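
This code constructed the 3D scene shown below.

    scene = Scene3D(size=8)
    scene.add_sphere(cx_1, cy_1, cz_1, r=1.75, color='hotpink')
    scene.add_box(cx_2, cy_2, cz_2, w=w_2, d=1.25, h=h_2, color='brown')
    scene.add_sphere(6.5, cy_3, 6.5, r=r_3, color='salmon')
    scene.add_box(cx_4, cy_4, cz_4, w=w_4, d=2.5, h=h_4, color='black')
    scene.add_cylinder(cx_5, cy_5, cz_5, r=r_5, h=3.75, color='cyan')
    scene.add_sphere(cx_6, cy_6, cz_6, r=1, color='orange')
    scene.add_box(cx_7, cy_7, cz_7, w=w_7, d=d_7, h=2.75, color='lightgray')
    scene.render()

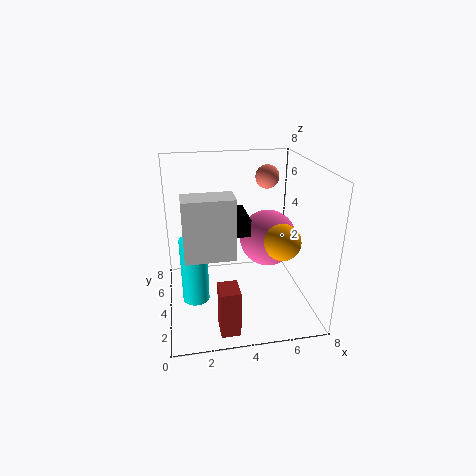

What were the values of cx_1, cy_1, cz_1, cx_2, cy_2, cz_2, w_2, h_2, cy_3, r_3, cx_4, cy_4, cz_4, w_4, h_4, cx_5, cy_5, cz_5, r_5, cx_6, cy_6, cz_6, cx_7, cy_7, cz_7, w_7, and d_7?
cx_1 = 6.25
cy_1 = 5.75
cz_1 = 3
cx_2 = 2.5
cy_2 = 0.5
cz_2 = 0.25
w_2 = 1
h_2 = 2.5
cy_3 = 7.25
r_3 = 0.75
cx_4 = 3.25
cy_4 = 4
cz_4 = 4
w_4 = 1.5
h_4 = 1
cx_5 = 1.5
cy_5 = 3.75
cz_5 = 0.5
r_5 = 0.75
cx_6 = 6.25
cy_6 = 3
cz_6 = 4
cx_7 = 1
cy_7 = 0.25
cz_7 = 4.75
w_7 = 2.25
d_7 = 1.25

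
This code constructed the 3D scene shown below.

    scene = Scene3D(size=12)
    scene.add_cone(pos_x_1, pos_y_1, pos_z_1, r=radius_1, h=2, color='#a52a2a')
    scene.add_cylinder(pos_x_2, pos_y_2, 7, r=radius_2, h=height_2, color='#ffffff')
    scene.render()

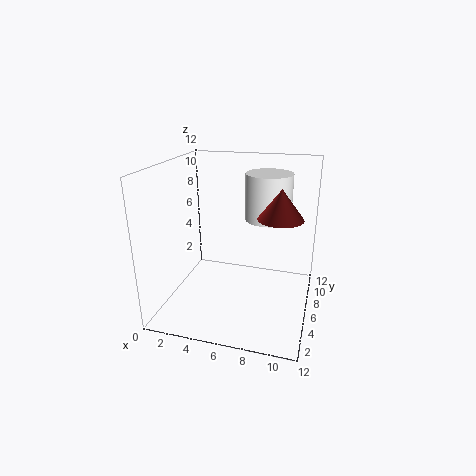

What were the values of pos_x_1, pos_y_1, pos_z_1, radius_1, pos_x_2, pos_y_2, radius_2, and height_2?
pos_x_1 = 10; pos_y_1 = 2; pos_z_1 = 9.5; radius_1 = 1.5; pos_x_2 = 8; pos_y_2 = 8.5; radius_2 = 2; height_2 = 4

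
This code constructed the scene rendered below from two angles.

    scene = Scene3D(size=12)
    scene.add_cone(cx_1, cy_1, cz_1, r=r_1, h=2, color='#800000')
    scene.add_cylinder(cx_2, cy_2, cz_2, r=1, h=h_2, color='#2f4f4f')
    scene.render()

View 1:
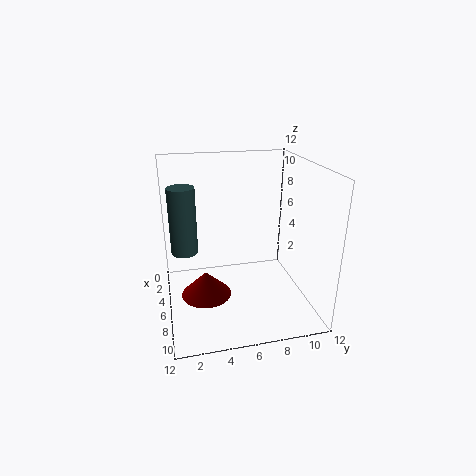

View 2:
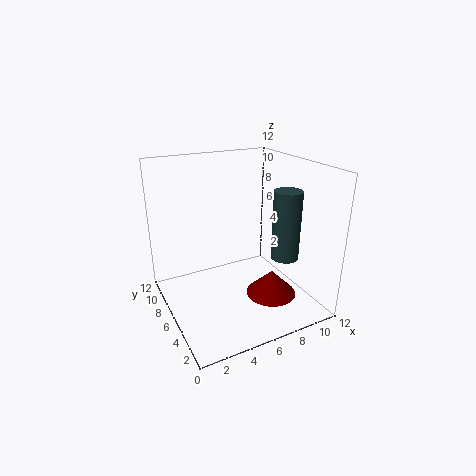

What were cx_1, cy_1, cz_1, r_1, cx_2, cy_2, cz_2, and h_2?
cx_1 = 7.5
cy_1 = 3
cz_1 = 2
r_1 = 2
cx_2 = 7.5
cy_2 = 1.5
cz_2 = 6
h_2 = 5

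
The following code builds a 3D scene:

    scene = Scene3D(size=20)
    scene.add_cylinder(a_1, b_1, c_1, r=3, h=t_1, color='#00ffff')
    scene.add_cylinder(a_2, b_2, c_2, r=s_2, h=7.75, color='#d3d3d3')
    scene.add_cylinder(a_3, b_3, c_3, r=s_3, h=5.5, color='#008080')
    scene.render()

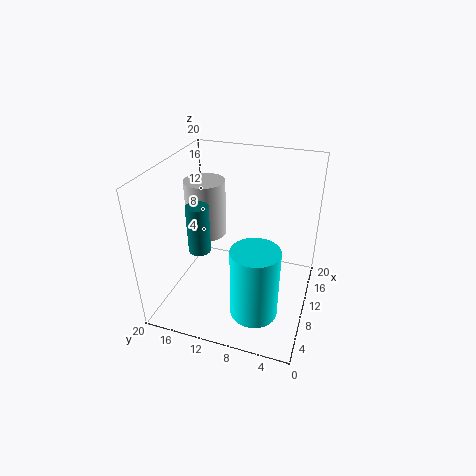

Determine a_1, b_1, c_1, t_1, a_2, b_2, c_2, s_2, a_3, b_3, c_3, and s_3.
a_1 = 3.75; b_1 = 5.75; c_1 = 3.5; t_1 = 9.25; a_2 = 10.25; b_2 = 14.75; c_2 = 10; s_2 = 2.75; a_3 = 1.75; b_3 = 11.75; c_3 = 13; s_3 = 1.25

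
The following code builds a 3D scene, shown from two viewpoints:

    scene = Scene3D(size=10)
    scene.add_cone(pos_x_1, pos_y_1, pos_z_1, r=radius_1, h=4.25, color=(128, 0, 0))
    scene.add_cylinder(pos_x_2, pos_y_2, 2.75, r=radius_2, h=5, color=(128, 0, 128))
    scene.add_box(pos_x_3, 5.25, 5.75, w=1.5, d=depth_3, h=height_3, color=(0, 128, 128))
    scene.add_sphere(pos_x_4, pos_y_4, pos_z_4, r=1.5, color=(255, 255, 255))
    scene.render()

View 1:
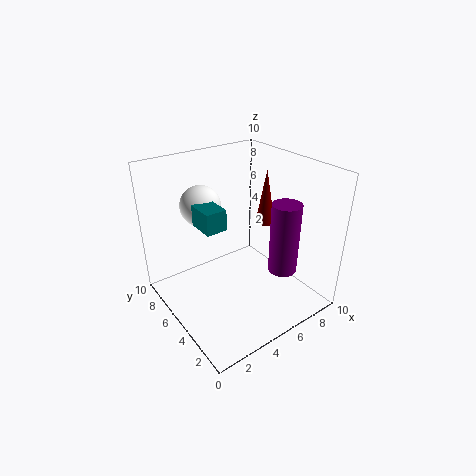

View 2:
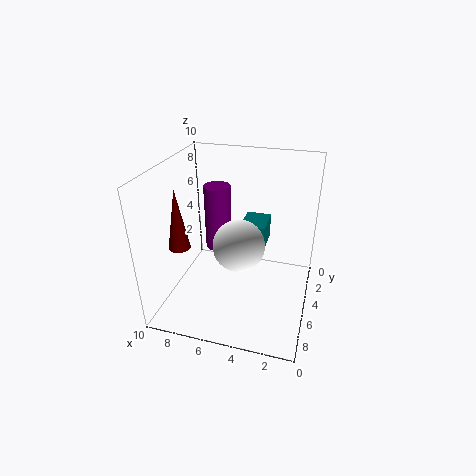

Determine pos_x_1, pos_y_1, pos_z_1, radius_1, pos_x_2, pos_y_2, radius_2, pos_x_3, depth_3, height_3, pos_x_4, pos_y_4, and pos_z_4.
pos_x_1 = 8.75
pos_y_1 = 6.5
pos_z_1 = 4.5
radius_1 = 0.75
pos_x_2 = 7.25
pos_y_2 = 2.75
radius_2 = 1
pos_x_3 = 2.75
depth_3 = 2
height_3 = 1.5
pos_x_4 = 4
pos_y_4 = 8.25
pos_z_4 = 6.5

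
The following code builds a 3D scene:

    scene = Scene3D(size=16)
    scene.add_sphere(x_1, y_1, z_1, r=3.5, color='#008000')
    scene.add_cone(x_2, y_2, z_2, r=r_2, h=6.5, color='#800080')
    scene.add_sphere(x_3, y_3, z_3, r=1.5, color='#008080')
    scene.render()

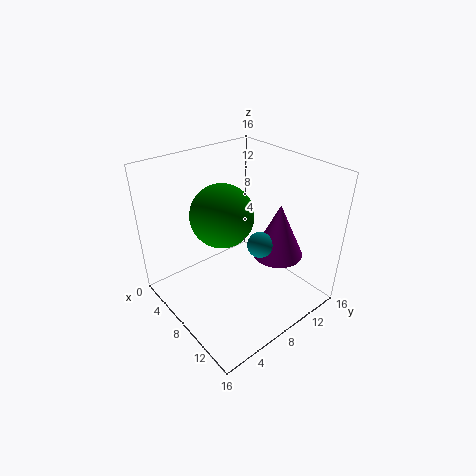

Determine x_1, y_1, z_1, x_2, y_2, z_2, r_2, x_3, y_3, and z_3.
x_1 = 6.5, y_1 = 7, z_1 = 10.5, x_2 = 9.5, y_2 = 13, z_2 = 4.5, r_2 = 3, x_3 = 9, y_3 = 10.5, z_3 = 6.5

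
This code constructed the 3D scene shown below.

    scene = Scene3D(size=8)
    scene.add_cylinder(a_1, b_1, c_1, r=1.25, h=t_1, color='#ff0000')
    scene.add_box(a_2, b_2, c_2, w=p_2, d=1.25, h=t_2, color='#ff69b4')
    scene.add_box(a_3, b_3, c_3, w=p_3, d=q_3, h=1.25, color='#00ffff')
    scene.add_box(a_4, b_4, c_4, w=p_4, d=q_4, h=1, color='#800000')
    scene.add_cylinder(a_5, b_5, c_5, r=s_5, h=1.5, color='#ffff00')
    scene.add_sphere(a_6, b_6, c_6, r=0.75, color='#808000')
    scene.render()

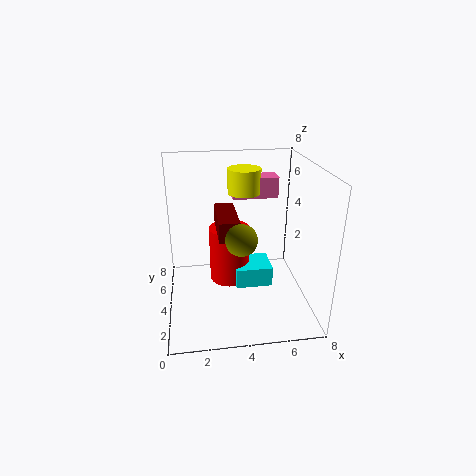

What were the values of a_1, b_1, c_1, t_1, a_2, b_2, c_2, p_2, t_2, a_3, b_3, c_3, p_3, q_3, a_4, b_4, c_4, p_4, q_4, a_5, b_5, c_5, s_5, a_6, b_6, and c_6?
a_1 = 3.75, b_1 = 6, c_1 = 0.25, t_1 = 3.5, a_2 = 4, b_2 = 6, c_2 = 5.5, p_2 = 2.75, t_2 = 1.25, a_3 = 4, b_3 = 4.5, c_3 = 0.25, p_3 = 2.25, q_3 = 2, a_4 = 2.75, b_4 = 1.5, c_4 = 5, p_4 = 1, q_4 = 2.75, a_5 = 4.75, b_5 = 6.5, c_5 = 5.75, s_5 = 1, a_6 = 3.75, b_6 = 1.25, c_6 = 5.25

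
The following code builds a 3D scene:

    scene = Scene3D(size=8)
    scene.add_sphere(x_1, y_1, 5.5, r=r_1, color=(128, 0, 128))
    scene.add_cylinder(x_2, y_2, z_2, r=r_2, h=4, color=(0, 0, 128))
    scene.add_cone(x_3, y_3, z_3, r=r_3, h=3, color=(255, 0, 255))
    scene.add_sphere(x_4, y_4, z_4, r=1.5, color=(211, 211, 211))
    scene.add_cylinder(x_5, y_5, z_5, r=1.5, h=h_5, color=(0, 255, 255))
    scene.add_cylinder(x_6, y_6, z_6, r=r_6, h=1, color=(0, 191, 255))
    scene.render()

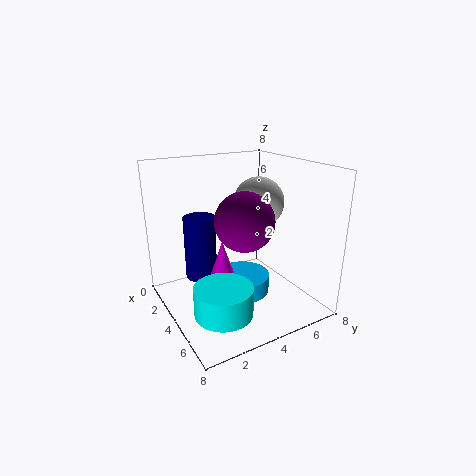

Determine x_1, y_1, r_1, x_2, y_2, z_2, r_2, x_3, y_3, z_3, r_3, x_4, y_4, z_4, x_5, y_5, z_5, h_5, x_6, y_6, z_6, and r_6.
x_1 = 5.5; y_1 = 3.5; r_1 = 1.5; x_2 = 1; y_2 = 3; z_2 = 0.5; r_2 = 1; x_3 = 4; y_3 = 3; z_3 = 1; r_3 = 1; x_4 = 3; y_4 = 6; z_4 = 5.5; x_5 = 6; y_5 = 2; z_5 = 1; h_5 = 1.5; x_6 = 4.5; y_6 = 4; z_6 = 1; r_6 = 1.5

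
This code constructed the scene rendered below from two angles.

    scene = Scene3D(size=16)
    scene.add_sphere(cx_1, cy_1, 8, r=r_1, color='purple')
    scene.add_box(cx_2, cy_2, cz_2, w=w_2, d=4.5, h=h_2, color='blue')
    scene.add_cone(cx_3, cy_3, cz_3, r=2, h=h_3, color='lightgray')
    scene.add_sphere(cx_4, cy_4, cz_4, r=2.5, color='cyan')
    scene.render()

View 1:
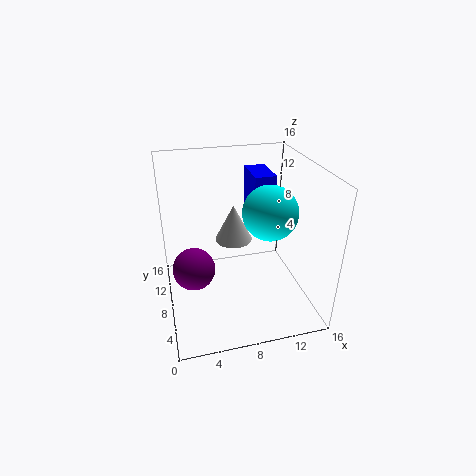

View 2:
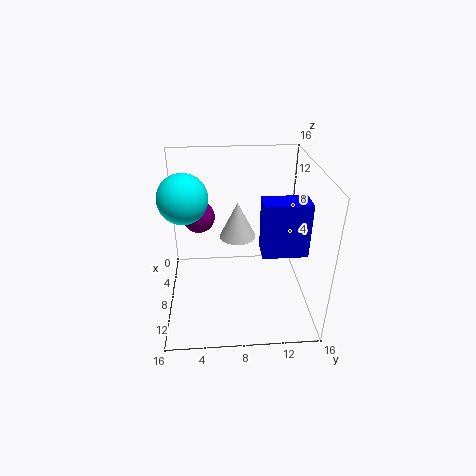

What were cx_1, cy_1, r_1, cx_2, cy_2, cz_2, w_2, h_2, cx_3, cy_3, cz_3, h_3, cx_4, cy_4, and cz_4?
cx_1 = 2.5, cy_1 = 3.5, r_1 = 2, cx_2 = 10.5, cy_2 = 10, cz_2 = 8.5, w_2 = 2.5, h_2 = 5.5, cx_3 = 7.5, cy_3 = 8, cz_3 = 8, h_3 = 4, cx_4 = 9.5, cy_4 = 2.5, cz_4 = 13.5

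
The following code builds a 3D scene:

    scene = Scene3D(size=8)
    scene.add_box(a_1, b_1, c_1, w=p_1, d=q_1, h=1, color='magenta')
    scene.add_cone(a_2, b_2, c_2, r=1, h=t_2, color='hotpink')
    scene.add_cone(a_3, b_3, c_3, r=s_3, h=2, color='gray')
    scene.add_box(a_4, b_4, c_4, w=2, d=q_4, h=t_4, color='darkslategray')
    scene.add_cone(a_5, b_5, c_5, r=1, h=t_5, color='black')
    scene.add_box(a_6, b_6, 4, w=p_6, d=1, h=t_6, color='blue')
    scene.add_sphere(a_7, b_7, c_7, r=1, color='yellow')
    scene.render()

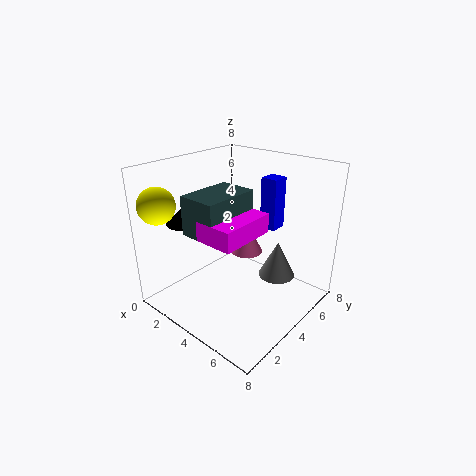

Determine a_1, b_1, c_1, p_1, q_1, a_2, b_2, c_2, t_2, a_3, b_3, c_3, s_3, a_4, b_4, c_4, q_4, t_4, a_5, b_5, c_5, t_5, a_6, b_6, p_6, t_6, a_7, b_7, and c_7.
a_1 = 4; b_1 = 1; c_1 = 5; p_1 = 2; q_1 = 3; a_2 = 3; b_2 = 6; c_2 = 2; t_2 = 2; a_3 = 6; b_3 = 5; c_3 = 2; s_3 = 1; a_4 = 3; b_4 = 1; c_4 = 5; q_4 = 3; t_4 = 2; a_5 = 2; b_5 = 2; c_5 = 5; t_5 = 1; a_6 = 4; b_6 = 6; p_6 = 1; t_6 = 3; a_7 = 1; b_7 = 1; c_7 = 6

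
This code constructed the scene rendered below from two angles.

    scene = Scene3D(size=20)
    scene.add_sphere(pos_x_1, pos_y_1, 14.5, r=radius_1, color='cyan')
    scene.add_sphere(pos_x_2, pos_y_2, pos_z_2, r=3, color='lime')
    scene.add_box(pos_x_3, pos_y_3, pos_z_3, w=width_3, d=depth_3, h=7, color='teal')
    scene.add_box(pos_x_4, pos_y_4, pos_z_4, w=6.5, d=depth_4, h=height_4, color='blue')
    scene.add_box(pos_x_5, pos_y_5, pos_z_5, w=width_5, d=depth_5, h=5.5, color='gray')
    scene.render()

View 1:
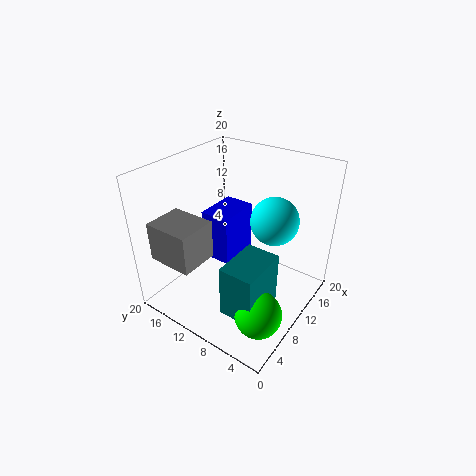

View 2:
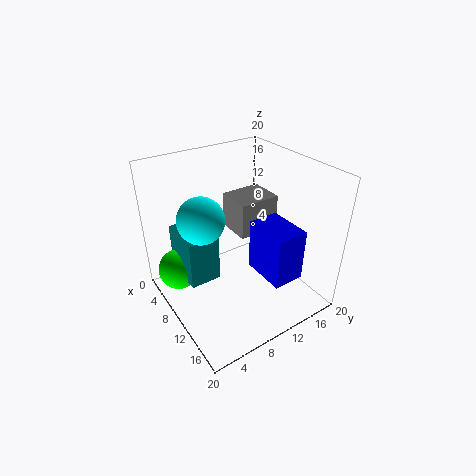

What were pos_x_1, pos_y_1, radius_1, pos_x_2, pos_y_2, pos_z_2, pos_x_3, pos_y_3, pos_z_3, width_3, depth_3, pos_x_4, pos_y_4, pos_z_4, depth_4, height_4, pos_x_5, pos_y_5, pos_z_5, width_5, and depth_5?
pos_x_1 = 10, pos_y_1 = 4.5, radius_1 = 3, pos_x_2 = 4.5, pos_y_2 = 3, pos_z_2 = 4, pos_x_3 = 2.5, pos_y_3 = 3, pos_z_3 = 3.5, width_3 = 6.5, depth_3 = 4.5, pos_x_4 = 10, pos_y_4 = 12, pos_z_4 = 4.5, depth_4 = 4.5, height_4 = 7.5, pos_x_5 = 2, pos_y_5 = 12.5, pos_z_5 = 7.5, width_5 = 5.5, depth_5 = 6.5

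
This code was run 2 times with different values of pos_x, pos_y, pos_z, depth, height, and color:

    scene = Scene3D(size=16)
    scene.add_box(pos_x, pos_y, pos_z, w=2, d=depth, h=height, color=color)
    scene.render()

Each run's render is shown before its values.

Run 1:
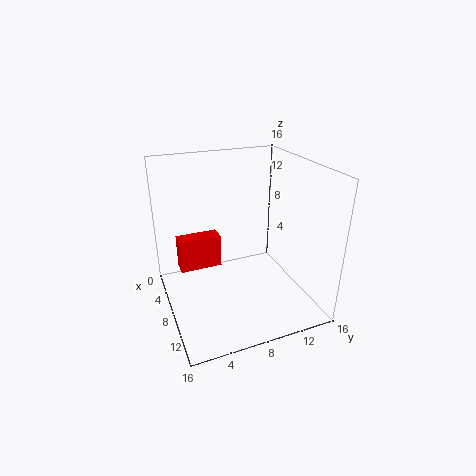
pos_x = 3
pos_y = 2
pos_z = 3
depth = 5
height = 4
color = 'red'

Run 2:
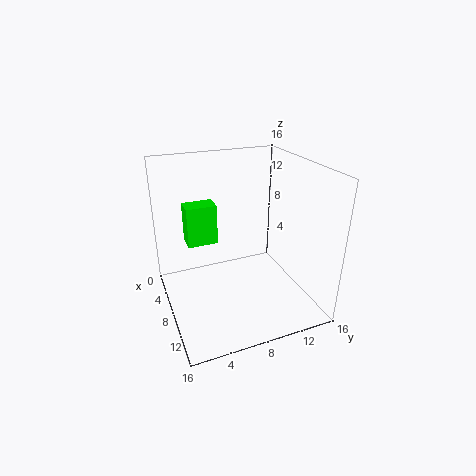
pos_x = 8
pos_y = 2
pos_z = 9
depth = 3
height = 4
color = 'lime'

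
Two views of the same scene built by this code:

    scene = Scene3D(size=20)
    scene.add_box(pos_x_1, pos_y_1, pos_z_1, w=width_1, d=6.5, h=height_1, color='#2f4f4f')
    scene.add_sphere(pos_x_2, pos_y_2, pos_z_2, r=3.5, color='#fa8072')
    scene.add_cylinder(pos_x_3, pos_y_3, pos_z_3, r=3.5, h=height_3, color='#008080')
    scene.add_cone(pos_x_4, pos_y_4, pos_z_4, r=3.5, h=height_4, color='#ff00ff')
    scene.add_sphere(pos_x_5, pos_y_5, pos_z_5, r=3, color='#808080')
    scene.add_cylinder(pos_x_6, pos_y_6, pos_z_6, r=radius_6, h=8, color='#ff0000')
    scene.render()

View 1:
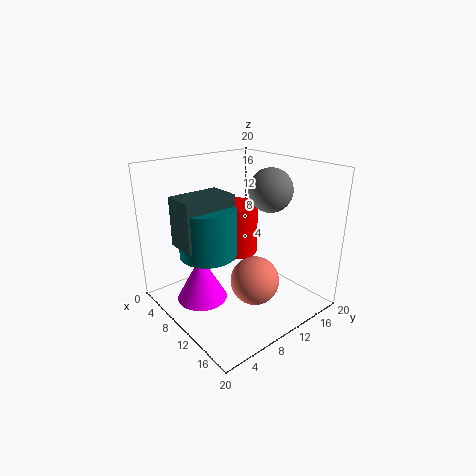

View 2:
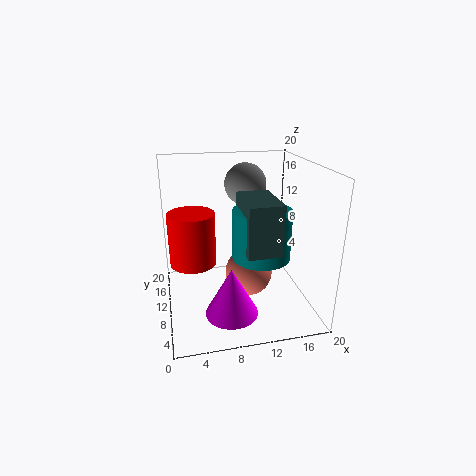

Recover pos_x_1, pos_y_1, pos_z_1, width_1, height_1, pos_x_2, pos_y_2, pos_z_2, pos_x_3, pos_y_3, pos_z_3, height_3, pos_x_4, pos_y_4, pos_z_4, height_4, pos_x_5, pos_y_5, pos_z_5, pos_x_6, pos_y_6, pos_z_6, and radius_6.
pos_x_1 = 9, pos_y_1 = 0.5, pos_z_1 = 11.5, width_1 = 4, height_1 = 6, pos_x_2 = 12, pos_y_2 = 11.5, pos_z_2 = 3.5, pos_x_3 = 11.5, pos_y_3 = 4, pos_z_3 = 10, height_3 = 6, pos_x_4 = 8, pos_y_4 = 5, pos_z_4 = 1.5, height_4 = 6.5, pos_x_5 = 12, pos_y_5 = 14, pos_z_5 = 16.5, pos_x_6 = 4, pos_y_6 = 14.5, pos_z_6 = 4.5, radius_6 = 3.5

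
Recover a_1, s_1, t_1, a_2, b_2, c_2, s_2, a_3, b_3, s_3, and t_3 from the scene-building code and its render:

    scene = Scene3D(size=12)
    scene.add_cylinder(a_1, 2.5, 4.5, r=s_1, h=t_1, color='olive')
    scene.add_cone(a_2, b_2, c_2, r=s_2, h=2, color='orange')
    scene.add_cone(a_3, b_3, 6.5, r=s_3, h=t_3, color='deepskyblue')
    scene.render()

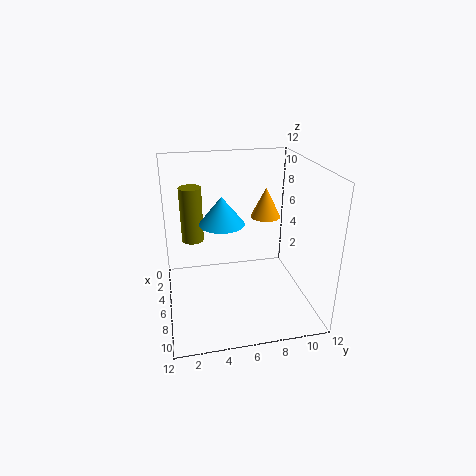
a_1 = 2.5; s_1 = 1; t_1 = 5; a_2 = 10; b_2 = 7; c_2 = 9.5; s_2 = 1; a_3 = 4; b_3 = 5; s_3 = 2; t_3 = 2.5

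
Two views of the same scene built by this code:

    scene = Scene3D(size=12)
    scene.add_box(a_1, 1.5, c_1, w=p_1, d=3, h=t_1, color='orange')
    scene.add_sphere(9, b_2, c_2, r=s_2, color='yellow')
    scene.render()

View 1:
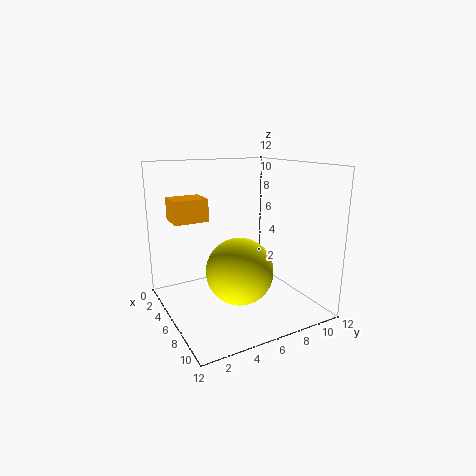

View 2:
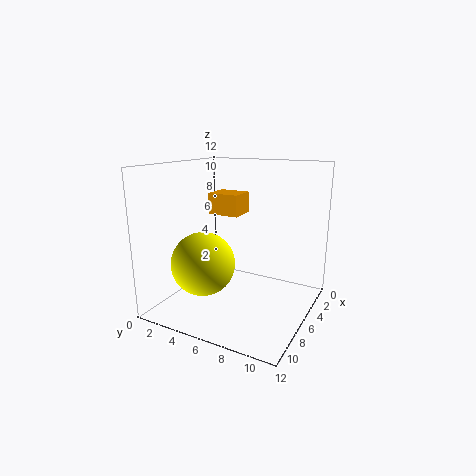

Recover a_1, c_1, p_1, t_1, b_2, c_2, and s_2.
a_1 = 1
c_1 = 7
p_1 = 2.5
t_1 = 2
b_2 = 4.5
c_2 = 4.5
s_2 = 2.5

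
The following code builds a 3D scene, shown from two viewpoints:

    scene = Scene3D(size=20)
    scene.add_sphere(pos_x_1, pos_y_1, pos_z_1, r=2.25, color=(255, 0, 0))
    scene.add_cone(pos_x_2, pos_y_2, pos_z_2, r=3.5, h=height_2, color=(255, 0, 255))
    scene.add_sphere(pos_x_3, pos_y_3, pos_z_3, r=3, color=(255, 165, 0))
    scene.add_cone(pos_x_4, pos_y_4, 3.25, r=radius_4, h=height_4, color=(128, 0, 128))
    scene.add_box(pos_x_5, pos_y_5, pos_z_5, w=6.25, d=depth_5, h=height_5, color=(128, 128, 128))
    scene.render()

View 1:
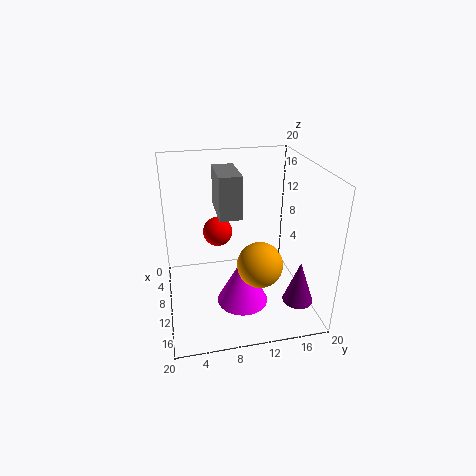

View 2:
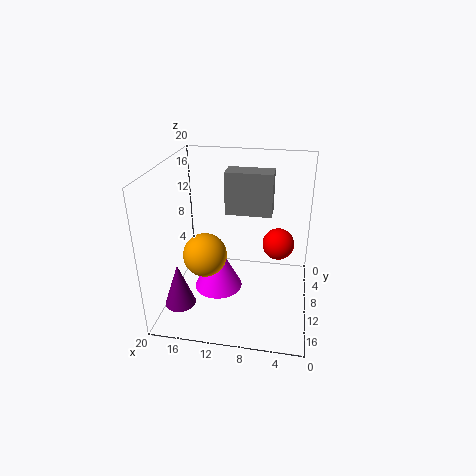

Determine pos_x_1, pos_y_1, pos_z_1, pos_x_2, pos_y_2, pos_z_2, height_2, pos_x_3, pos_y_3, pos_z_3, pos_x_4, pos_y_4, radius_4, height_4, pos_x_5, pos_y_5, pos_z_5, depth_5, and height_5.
pos_x_1 = 4.5; pos_y_1 = 8; pos_z_1 = 8.5; pos_x_2 = 13; pos_y_2 = 10; pos_z_2 = 1.75; height_2 = 6.75; pos_x_3 = 14.25; pos_y_3 = 12; pos_z_3 = 8; pos_x_4 = 16.5; pos_y_4 = 16.75; radius_4 = 2; height_4 = 5.75; pos_x_5 = 5.5; pos_y_5 = 7.25; pos_z_5 = 13.5; depth_5 = 3; height_5 = 5.75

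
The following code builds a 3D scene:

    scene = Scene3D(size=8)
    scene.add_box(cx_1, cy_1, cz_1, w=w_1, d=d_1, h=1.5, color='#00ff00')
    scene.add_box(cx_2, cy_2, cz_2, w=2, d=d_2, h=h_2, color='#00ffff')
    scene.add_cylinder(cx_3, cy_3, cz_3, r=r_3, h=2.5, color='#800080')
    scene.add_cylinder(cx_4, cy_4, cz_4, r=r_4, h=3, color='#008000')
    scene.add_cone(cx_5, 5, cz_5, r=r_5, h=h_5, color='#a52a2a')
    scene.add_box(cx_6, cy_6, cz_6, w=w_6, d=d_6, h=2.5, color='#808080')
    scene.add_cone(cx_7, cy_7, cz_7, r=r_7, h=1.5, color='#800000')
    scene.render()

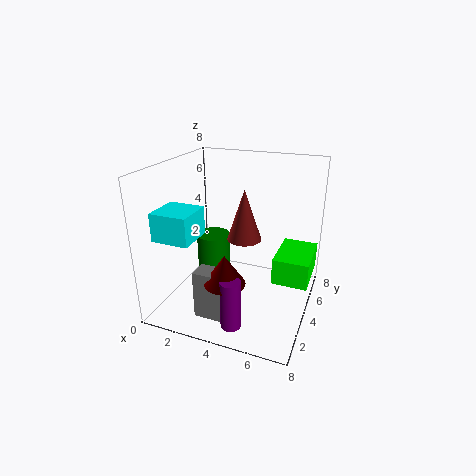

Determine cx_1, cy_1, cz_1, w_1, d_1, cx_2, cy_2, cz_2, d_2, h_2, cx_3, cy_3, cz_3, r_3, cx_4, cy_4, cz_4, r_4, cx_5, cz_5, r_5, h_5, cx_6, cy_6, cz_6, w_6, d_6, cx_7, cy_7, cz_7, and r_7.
cx_1 = 6, cy_1 = 4, cz_1 = 1.5, w_1 = 2, d_1 = 3, cx_2 = 0.5, cy_2 = 1, cz_2 = 4.5, d_2 = 2, h_2 = 1.5, cx_3 = 5, cy_3 = 0.5, cz_3 = 1, r_3 = 0.5, cx_4 = 2, cy_4 = 5, cz_4 = 0.5, r_4 = 1, cx_5 = 4, cz_5 = 3.5, r_5 = 1, h_5 = 3, cx_6 = 3, cy_6 = 0.5, cz_6 = 1, w_6 = 1.5, d_6 = 1, cx_7 = 4.5, cy_7 = 1, cz_7 = 3, r_7 = 1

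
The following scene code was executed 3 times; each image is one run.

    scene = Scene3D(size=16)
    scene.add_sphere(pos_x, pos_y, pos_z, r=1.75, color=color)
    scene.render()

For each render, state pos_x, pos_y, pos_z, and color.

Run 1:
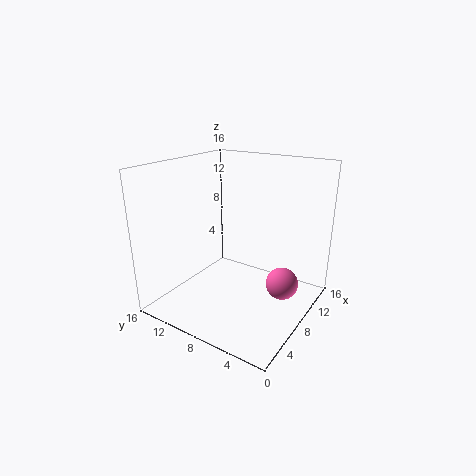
pos_x = 8.75, pos_y = 2.75, pos_z = 3.5, color = 'hotpink'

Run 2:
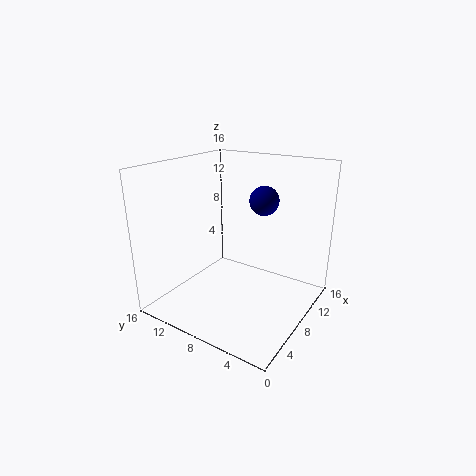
pos_x = 12.5, pos_y = 7.25, pos_z = 11.25, color = 'navy'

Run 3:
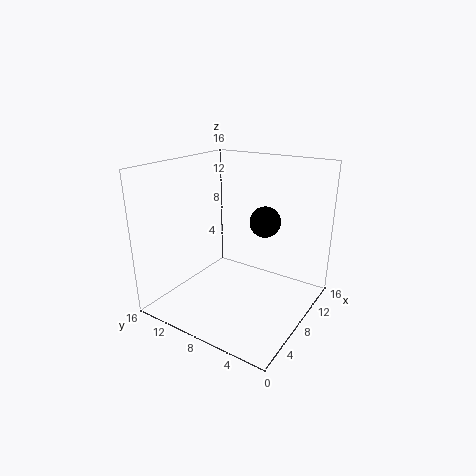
pos_x = 10.5, pos_y = 6, pos_z = 9.5, color = 'black'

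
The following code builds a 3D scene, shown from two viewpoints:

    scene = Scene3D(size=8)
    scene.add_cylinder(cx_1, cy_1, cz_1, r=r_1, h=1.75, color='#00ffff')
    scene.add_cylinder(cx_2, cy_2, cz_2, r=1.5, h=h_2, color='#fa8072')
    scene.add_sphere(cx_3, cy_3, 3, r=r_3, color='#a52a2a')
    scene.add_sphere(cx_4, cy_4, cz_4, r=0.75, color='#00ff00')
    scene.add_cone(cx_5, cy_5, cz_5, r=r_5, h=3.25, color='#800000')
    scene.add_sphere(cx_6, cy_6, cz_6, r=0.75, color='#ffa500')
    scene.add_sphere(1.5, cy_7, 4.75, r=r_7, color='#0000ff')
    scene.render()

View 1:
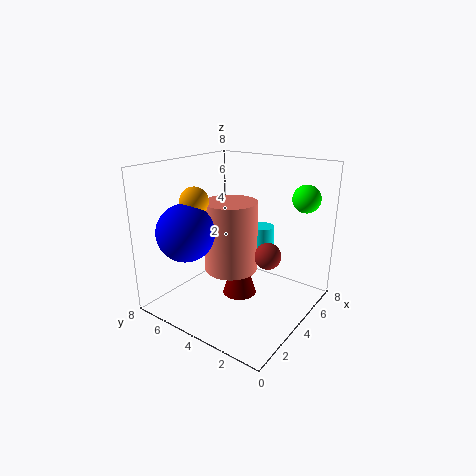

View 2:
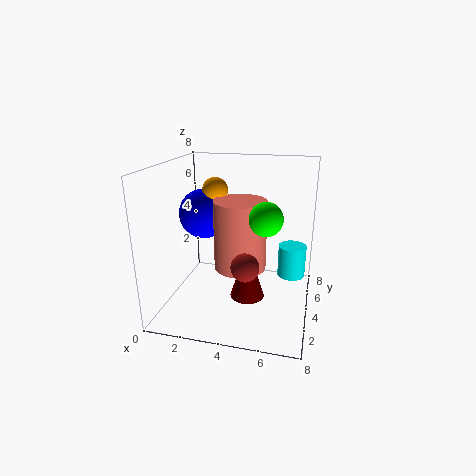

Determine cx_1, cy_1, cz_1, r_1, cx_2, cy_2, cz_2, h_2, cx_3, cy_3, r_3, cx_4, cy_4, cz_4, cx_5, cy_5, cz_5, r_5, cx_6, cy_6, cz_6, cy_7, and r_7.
cx_1 = 7, cy_1 = 4.25, cz_1 = 2, r_1 = 0.75, cx_2 = 4, cy_2 = 4.5, cz_2 = 2, h_2 = 4, cx_3 = 4.75, cy_3 = 2.5, r_3 = 0.75, cx_4 = 6, cy_4 = 1, cz_4 = 6.25, cx_5 = 4.5, cy_5 = 4.25, cz_5 = 0.25, r_5 = 1, cx_6 = 2.25, cy_6 = 5.5, cz_6 = 6.25, cy_7 = 5.5, r_7 = 1.5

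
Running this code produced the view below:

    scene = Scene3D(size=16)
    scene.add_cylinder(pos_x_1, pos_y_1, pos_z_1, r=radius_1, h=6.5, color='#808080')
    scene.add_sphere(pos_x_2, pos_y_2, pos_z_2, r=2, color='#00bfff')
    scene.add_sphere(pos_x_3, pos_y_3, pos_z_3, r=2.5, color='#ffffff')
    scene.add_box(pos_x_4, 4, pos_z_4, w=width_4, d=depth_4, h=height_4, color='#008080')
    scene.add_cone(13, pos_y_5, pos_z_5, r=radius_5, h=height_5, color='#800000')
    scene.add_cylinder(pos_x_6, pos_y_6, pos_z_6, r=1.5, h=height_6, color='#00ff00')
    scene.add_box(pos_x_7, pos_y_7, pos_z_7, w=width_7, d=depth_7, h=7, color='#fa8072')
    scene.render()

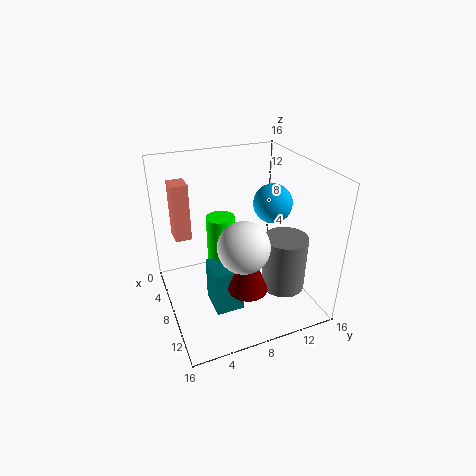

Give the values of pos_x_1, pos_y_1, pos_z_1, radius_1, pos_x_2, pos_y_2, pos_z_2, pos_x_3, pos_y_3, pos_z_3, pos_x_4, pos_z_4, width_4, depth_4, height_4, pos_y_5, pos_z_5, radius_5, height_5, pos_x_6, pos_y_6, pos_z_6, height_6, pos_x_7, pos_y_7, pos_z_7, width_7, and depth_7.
pos_x_1 = 10; pos_y_1 = 13; pos_z_1 = 1.5; radius_1 = 2.5; pos_x_2 = 10; pos_y_2 = 11; pos_z_2 = 12.5; pos_x_3 = 13; pos_y_3 = 6.5; pos_z_3 = 10; pos_x_4 = 8.5; pos_z_4 = 1.5; width_4 = 3.5; depth_4 = 3; height_4 = 5; pos_y_5 = 7; pos_z_5 = 5; radius_5 = 2; height_5 = 5; pos_x_6 = 8; pos_y_6 = 6; pos_z_6 = 3.5; height_6 = 7.5; pos_x_7 = 0.5; pos_y_7 = 2; pos_z_7 = 6; width_7 = 2.5; depth_7 = 2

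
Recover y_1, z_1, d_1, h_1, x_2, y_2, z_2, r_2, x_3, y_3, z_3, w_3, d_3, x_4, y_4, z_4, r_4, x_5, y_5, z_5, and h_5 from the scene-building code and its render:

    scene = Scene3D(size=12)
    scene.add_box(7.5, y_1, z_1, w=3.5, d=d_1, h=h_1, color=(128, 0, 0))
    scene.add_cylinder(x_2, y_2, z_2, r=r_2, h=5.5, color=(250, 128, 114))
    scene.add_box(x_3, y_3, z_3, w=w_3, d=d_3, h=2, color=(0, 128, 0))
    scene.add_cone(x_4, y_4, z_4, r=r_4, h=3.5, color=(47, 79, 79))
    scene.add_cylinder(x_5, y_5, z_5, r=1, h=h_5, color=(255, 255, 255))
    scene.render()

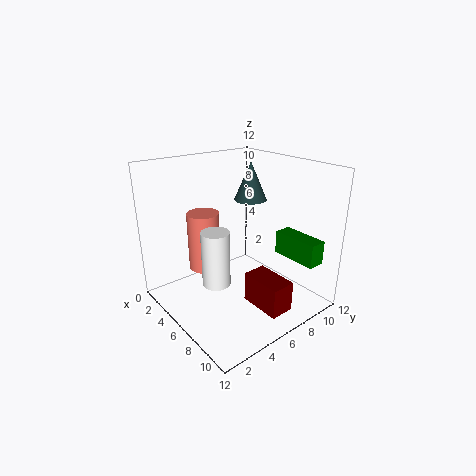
y_1 = 5.5, z_1 = 1, d_1 = 2, h_1 = 2.5, x_2 = 1.5, y_2 = 5.5, z_2 = 1.5, r_2 = 1.5, x_3 = 7, y_3 = 9.5, z_3 = 4, w_3 = 4, d_3 = 1.5, x_4 = 3.5, y_4 = 9.5, z_4 = 8, r_4 = 1.5, x_5 = 8.5, y_5 = 2, z_5 = 4.5, h_5 = 4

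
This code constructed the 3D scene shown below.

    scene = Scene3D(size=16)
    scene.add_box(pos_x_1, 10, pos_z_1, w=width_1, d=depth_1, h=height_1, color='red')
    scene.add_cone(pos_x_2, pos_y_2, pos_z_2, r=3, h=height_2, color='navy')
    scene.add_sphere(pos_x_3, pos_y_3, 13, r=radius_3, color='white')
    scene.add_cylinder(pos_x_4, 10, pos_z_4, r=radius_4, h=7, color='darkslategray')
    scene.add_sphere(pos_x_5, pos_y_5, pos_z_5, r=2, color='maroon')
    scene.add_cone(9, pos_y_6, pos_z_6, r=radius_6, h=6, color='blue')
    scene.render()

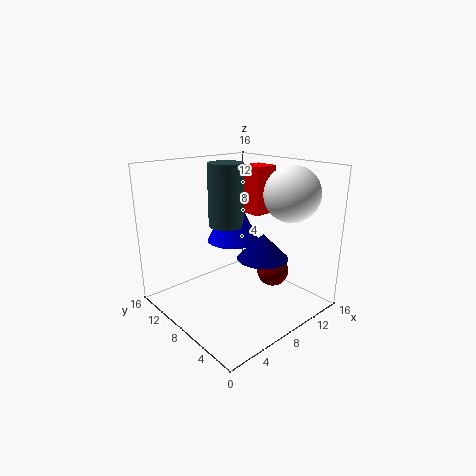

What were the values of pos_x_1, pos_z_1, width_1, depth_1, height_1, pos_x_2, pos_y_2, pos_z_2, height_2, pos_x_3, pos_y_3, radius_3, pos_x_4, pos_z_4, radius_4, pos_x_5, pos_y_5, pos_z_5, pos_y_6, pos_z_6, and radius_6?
pos_x_1 = 13, pos_z_1 = 9, width_1 = 3, depth_1 = 3, height_1 = 6, pos_x_2 = 11, pos_y_2 = 7, pos_z_2 = 5, height_2 = 3, pos_x_3 = 12, pos_y_3 = 4, radius_3 = 3, pos_x_4 = 8, pos_z_4 = 9, radius_4 = 2, pos_x_5 = 14, pos_y_5 = 8, pos_z_5 = 2, pos_y_6 = 10, pos_z_6 = 7, radius_6 = 3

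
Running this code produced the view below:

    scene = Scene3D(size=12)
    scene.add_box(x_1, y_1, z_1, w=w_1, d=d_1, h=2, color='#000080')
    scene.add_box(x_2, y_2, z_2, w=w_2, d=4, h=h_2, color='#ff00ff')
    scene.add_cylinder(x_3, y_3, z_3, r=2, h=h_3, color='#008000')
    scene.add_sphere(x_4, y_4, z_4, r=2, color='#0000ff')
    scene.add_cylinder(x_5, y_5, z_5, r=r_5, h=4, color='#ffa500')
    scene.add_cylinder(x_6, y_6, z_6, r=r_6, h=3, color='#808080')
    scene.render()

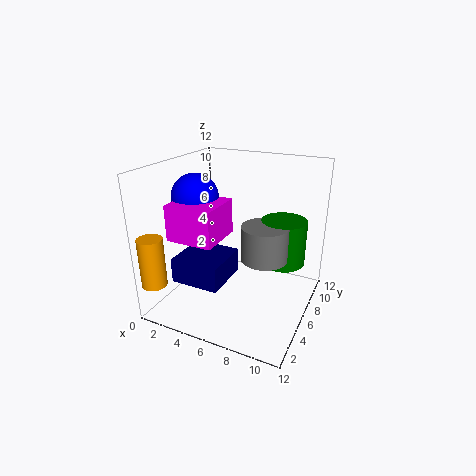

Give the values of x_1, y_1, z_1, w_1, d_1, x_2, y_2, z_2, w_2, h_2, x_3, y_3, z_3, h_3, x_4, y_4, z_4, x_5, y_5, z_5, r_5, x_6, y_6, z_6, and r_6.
x_1 = 2; y_1 = 2; z_1 = 3; w_1 = 4; d_1 = 4; x_2 = 1; y_2 = 3; z_2 = 6; w_2 = 4; h_2 = 3; x_3 = 9; y_3 = 9; z_3 = 3; h_3 = 4; x_4 = 2; y_4 = 6; z_4 = 9; x_5 = 1; y_5 = 1; z_5 = 3; r_5 = 1; x_6 = 8; y_6 = 7; z_6 = 4; r_6 = 2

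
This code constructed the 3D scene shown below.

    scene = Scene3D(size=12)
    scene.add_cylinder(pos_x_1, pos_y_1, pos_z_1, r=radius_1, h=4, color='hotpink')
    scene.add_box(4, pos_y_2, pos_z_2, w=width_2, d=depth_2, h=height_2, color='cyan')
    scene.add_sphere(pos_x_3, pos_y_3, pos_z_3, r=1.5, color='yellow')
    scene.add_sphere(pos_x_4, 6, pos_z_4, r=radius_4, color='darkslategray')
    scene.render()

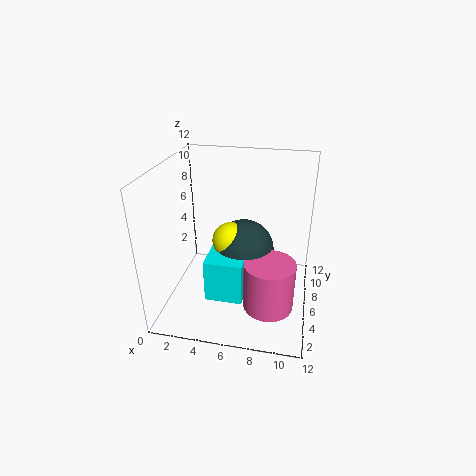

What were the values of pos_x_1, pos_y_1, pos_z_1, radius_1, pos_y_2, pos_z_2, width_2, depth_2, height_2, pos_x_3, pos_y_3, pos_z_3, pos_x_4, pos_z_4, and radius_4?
pos_x_1 = 9, pos_y_1 = 3.5, pos_z_1 = 1.5, radius_1 = 2, pos_y_2 = 2.5, pos_z_2 = 2, width_2 = 3, depth_2 = 4, height_2 = 3.5, pos_x_3 = 5.5, pos_y_3 = 5.5, pos_z_3 = 6, pos_x_4 = 6.5, pos_z_4 = 5, radius_4 = 2.5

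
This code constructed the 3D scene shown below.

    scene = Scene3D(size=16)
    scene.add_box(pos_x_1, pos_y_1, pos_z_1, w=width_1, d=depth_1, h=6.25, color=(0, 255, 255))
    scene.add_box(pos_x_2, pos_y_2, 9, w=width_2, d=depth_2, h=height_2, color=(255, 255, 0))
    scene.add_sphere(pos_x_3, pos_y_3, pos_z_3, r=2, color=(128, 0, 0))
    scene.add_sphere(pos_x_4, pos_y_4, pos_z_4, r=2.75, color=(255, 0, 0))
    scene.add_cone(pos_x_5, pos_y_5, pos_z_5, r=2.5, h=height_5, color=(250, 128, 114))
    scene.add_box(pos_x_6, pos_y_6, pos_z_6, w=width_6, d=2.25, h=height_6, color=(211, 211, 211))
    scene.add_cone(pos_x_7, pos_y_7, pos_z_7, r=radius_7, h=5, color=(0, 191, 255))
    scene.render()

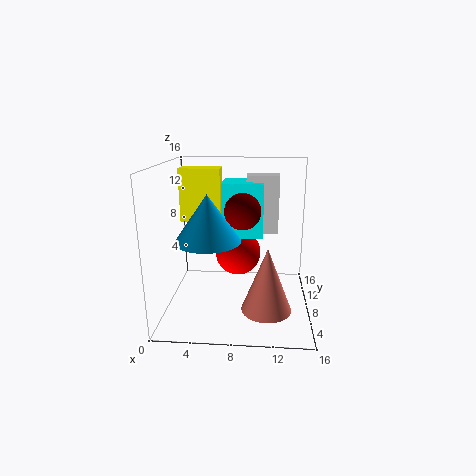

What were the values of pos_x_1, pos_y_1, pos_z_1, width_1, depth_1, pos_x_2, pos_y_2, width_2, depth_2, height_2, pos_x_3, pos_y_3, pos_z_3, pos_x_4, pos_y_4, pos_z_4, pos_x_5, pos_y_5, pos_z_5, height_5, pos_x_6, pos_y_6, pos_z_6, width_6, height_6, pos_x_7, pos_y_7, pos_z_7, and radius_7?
pos_x_1 = 6; pos_y_1 = 9.25; pos_z_1 = 7.5; width_1 = 4.75; depth_1 = 4.75; pos_x_2 = 1; pos_y_2 = 10.25; width_2 = 4.75; depth_2 = 2.5; height_2 = 6.25; pos_x_3 = 8.5; pos_y_3 = 8; pos_z_3 = 11; pos_x_4 = 7.75; pos_y_4 = 11.25; pos_z_4 = 5; pos_x_5 = 11.25; pos_y_5 = 3; pos_z_5 = 2.25; height_5 = 6.5; pos_x_6 = 8.75; pos_y_6 = 10.5; pos_z_6 = 7.75; width_6 = 3.75; height_6 = 6.75; pos_x_7 = 5; pos_y_7 = 6; pos_z_7 = 8.25; radius_7 = 3.5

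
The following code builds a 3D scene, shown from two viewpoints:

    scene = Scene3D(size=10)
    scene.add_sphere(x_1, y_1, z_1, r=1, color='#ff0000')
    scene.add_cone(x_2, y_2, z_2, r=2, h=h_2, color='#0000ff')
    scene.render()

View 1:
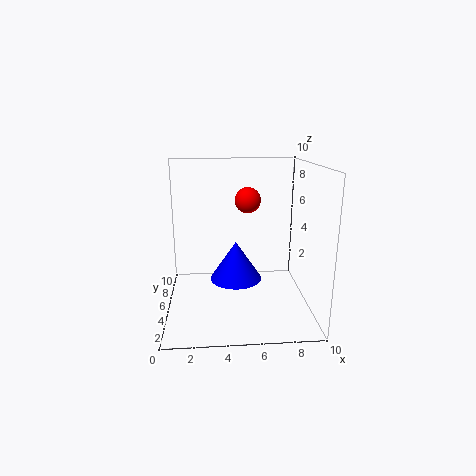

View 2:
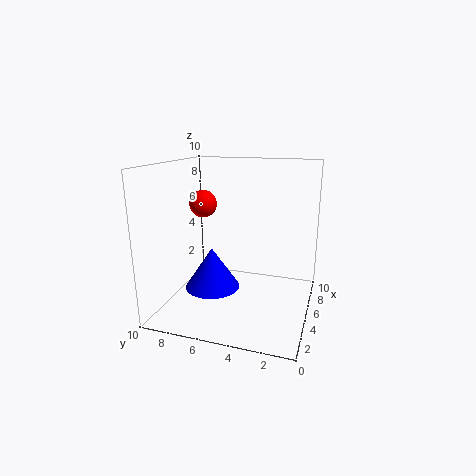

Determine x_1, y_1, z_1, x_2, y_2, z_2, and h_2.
x_1 = 6; y_1 = 8; z_1 = 7; x_2 = 5; y_2 = 7; z_2 = 1; h_2 = 3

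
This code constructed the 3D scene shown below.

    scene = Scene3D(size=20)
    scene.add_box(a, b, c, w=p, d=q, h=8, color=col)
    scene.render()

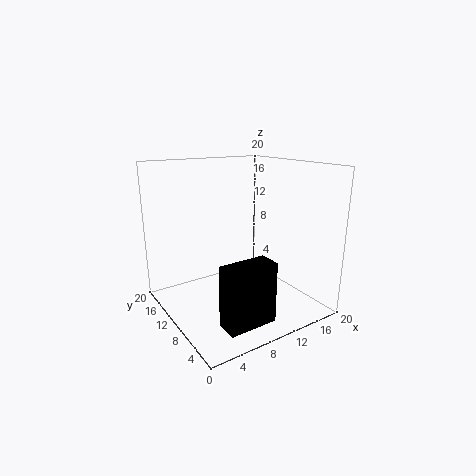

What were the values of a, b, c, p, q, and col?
a = 4
b = 2
c = 1
p = 6.5
q = 3
col = 'black'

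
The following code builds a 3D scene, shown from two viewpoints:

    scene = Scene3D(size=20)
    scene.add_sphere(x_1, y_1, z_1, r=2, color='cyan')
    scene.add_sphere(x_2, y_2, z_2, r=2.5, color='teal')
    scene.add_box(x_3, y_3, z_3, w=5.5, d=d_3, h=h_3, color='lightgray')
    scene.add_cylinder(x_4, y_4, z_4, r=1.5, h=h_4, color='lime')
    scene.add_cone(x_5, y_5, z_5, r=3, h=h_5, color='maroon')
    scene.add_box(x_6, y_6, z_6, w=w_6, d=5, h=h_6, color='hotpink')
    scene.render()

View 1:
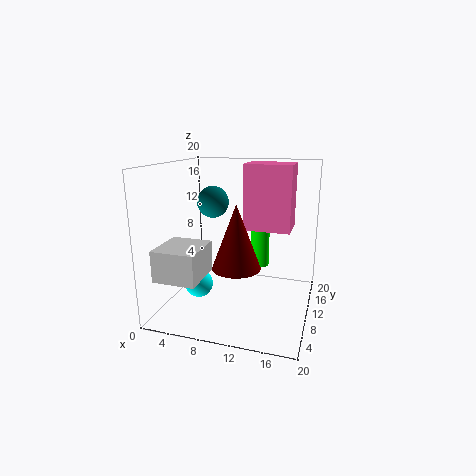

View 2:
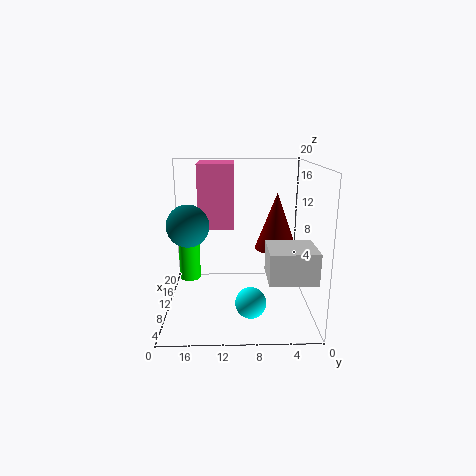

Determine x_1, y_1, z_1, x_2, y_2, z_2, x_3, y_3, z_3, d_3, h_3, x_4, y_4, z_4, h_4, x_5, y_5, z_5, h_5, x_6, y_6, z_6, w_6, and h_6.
x_1 = 4.5
y_1 = 8.5
z_1 = 3
x_2 = 4
y_2 = 16
z_2 = 13.5
x_3 = 2
y_3 = 0.5
z_3 = 6.5
d_3 = 6
h_3 = 4
x_4 = 11.5
y_4 = 17
z_4 = 3.5
h_4 = 8
x_5 = 11.5
y_5 = 4.5
z_5 = 8
h_5 = 8
x_6 = 10.5
y_6 = 10.5
z_6 = 11
w_6 = 6.5
h_6 = 9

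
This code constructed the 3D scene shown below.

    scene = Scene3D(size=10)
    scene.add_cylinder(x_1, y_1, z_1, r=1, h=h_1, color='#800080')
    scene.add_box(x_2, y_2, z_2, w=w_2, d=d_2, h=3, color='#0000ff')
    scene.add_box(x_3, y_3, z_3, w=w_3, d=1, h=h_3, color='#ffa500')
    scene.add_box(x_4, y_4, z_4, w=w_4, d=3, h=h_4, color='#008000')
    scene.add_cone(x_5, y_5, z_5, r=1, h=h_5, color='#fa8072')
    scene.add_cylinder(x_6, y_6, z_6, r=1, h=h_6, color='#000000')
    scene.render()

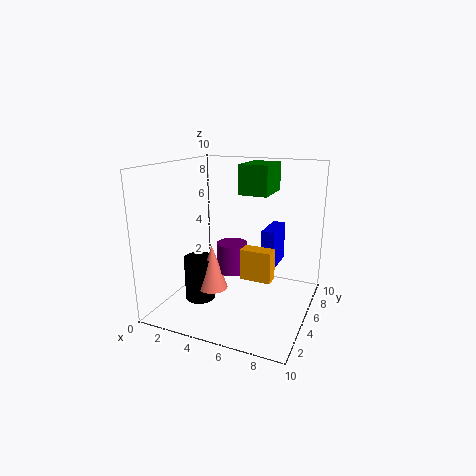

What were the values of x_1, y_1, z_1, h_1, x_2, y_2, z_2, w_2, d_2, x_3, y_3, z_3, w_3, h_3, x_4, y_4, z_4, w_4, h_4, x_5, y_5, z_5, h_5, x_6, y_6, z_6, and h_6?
x_1 = 5
y_1 = 4
z_1 = 3
h_1 = 2
x_2 = 6
y_2 = 7
z_2 = 2
w_2 = 1
d_2 = 3
x_3 = 6
y_3 = 3
z_3 = 3
w_3 = 2
h_3 = 2
x_4 = 5
y_4 = 5
z_4 = 8
w_4 = 2
h_4 = 2
x_5 = 4
y_5 = 3
z_5 = 2
h_5 = 3
x_6 = 3
y_6 = 3
z_6 = 1
h_6 = 3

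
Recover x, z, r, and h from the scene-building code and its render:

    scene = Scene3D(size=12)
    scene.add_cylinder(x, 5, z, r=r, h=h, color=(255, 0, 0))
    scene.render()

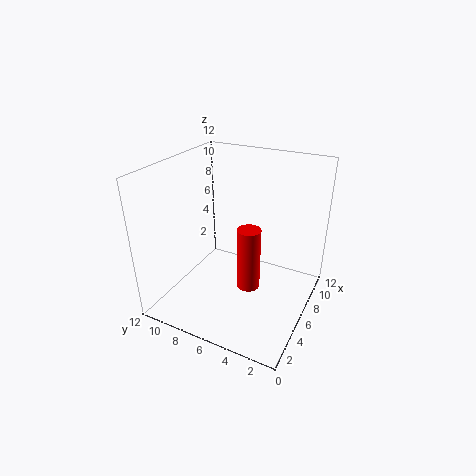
x = 6
z = 1.5
r = 1
h = 5.5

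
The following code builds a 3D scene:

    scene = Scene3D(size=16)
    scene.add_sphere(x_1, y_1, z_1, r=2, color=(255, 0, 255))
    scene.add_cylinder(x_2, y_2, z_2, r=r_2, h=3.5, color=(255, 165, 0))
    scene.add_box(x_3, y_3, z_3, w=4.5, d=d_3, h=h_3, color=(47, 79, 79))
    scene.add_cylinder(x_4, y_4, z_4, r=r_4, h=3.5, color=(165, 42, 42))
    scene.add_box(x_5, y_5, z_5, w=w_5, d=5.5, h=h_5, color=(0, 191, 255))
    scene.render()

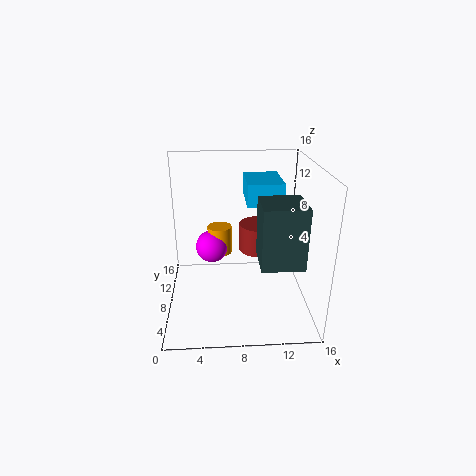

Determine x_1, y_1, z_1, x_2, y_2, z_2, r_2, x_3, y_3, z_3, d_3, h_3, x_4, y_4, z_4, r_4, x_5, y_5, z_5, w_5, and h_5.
x_1 = 5; y_1 = 12; z_1 = 5; x_2 = 6; y_2 = 12.5; z_2 = 4; r_2 = 1.5; x_3 = 10; y_3 = 3; z_3 = 6.5; d_3 = 4.5; h_3 = 6.5; x_4 = 11; y_4 = 13; z_4 = 4; r_4 = 2.5; x_5 = 9; y_5 = 8; z_5 = 11.5; w_5 = 4; h_5 = 2.5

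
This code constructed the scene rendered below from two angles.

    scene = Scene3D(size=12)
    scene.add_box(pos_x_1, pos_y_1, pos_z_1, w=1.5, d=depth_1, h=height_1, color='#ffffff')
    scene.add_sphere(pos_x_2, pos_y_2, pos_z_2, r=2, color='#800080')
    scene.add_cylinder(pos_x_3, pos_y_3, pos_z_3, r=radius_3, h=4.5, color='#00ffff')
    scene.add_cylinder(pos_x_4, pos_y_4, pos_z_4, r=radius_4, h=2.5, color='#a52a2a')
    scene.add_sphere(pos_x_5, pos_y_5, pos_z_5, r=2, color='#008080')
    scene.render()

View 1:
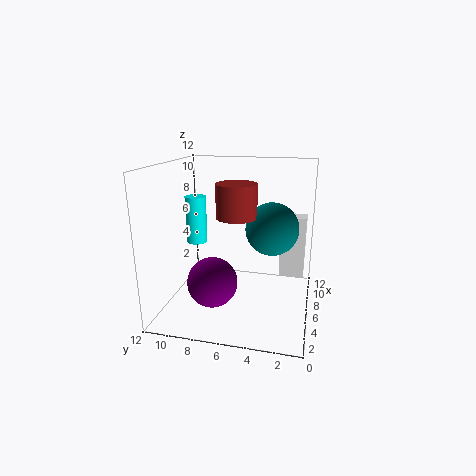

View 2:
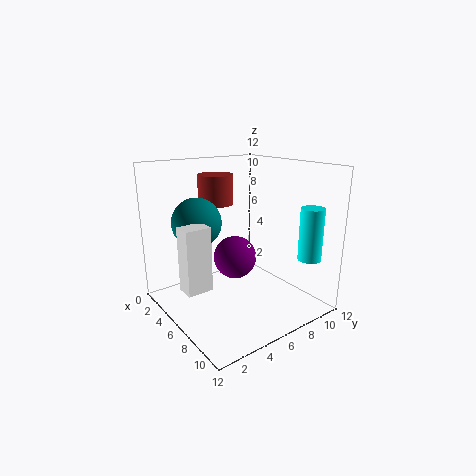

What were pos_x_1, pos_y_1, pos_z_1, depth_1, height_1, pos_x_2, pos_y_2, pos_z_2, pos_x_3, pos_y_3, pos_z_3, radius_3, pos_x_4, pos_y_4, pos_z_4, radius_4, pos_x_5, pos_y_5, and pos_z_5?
pos_x_1 = 6; pos_y_1 = 0.5; pos_z_1 = 3; depth_1 = 2; height_1 = 5; pos_x_2 = 3.5; pos_y_2 = 7.5; pos_z_2 = 3; pos_x_3 = 9.5; pos_y_3 = 11; pos_z_3 = 4; radius_3 = 1; pos_x_4 = 3.5; pos_y_4 = 5.5; pos_z_4 = 8.5; radius_4 = 1.5; pos_x_5 = 4.5; pos_y_5 = 3; pos_z_5 = 7.5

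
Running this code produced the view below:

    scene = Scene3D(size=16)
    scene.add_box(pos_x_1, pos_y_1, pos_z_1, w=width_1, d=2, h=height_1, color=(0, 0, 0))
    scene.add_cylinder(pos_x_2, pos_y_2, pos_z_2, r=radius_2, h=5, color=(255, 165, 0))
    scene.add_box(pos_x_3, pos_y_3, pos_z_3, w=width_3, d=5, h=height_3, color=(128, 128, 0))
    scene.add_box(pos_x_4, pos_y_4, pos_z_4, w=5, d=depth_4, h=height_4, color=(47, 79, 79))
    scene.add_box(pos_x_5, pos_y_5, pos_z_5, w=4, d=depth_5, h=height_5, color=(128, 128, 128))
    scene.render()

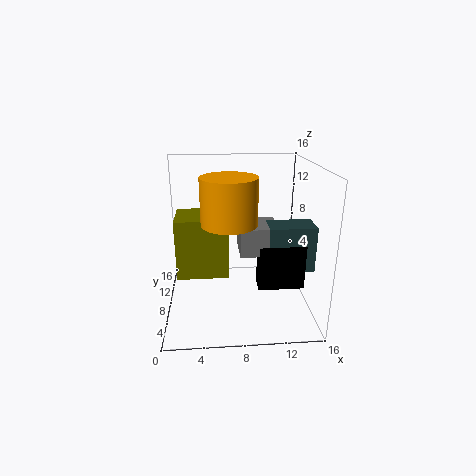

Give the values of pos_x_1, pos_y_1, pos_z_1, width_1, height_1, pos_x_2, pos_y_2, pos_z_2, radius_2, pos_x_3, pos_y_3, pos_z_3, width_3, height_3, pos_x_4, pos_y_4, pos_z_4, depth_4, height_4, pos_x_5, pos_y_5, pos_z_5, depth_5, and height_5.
pos_x_1 = 10; pos_y_1 = 5; pos_z_1 = 3; width_1 = 5; height_1 = 5; pos_x_2 = 7; pos_y_2 = 7; pos_z_2 = 10; radius_2 = 3; pos_x_3 = 1; pos_y_3 = 8; pos_z_3 = 3; width_3 = 6; height_3 = 7; pos_x_4 = 11; pos_y_4 = 5; pos_z_4 = 5; depth_4 = 3; height_4 = 5; pos_x_5 = 8; pos_y_5 = 5; pos_z_5 = 7; depth_5 = 4; height_5 = 3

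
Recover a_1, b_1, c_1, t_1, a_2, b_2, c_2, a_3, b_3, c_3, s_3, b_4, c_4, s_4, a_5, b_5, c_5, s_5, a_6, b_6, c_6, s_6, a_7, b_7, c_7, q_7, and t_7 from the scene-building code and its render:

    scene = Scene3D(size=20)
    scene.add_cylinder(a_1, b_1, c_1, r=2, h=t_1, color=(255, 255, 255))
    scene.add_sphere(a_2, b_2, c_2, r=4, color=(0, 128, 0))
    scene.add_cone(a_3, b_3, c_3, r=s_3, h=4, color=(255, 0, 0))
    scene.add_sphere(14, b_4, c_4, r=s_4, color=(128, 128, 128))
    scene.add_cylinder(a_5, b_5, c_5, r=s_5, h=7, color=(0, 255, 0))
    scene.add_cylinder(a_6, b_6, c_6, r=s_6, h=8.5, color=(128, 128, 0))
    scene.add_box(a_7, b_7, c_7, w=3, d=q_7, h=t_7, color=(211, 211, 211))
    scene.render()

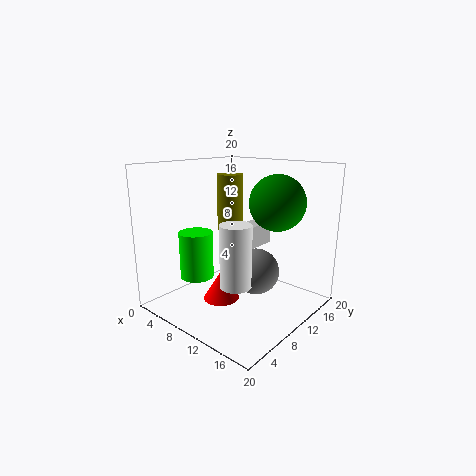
a_1 = 13.5; b_1 = 5.5; c_1 = 5.5; t_1 = 8; a_2 = 13; b_2 = 15; c_2 = 14.5; a_3 = 9; b_3 = 7.5; c_3 = 1.5; s_3 = 2.5; b_4 = 9; c_4 = 6.5; s_4 = 3; a_5 = 3.5; b_5 = 8; c_5 = 3; s_5 = 2.5; a_6 = 5; b_6 = 14; c_6 = 9.5; s_6 = 2; a_7 = 5.5; b_7 = 14.5; c_7 = 6.5; q_7 = 5.5; t_7 = 3.5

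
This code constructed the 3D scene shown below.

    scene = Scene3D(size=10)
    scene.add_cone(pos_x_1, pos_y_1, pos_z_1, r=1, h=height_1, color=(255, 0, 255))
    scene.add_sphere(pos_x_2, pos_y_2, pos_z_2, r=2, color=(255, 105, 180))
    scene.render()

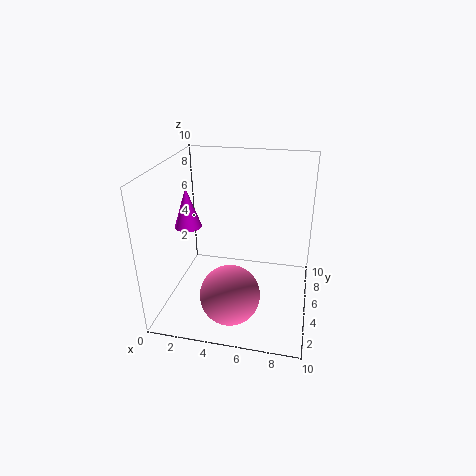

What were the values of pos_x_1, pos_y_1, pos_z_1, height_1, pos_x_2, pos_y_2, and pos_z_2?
pos_x_1 = 1; pos_y_1 = 6; pos_z_1 = 5; height_1 = 3; pos_x_2 = 5; pos_y_2 = 2.5; pos_z_2 = 2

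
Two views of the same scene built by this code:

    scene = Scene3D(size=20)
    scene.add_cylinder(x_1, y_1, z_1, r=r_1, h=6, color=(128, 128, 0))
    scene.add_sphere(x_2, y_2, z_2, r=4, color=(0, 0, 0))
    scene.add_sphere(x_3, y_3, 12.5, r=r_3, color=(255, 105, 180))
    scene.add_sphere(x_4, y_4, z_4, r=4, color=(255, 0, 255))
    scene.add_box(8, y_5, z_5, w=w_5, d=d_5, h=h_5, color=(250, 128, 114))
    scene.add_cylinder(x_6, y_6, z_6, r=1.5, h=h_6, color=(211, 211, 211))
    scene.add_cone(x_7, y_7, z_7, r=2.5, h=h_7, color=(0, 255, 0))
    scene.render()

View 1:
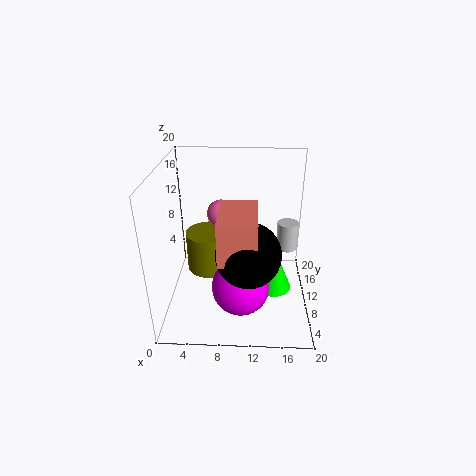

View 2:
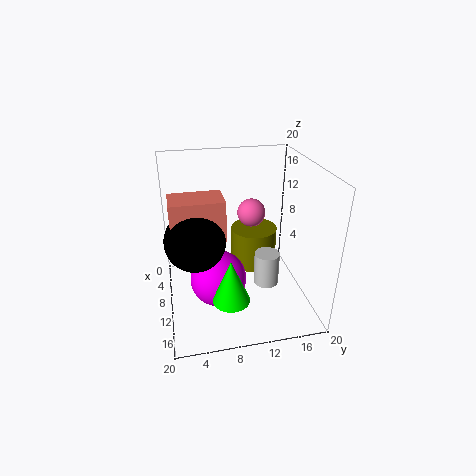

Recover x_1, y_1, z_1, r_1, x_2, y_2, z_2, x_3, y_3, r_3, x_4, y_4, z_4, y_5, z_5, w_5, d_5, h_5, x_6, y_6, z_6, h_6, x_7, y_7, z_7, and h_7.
x_1 = 5.5; y_1 = 13.5; z_1 = 3; r_1 = 3.5; x_2 = 11.5; y_2 = 4; z_2 = 11; x_3 = 7.5; y_3 = 12.5; r_3 = 2; x_4 = 10.5; y_4 = 7; z_4 = 4; y_5 = 1; z_5 = 11; w_5 = 4.5; d_5 = 7; h_5 = 5.5; x_6 = 17; y_6 = 12; z_6 = 7.5; h_6 = 4; x_7 = 15; y_7 = 8; z_7 = 3.5; h_7 = 6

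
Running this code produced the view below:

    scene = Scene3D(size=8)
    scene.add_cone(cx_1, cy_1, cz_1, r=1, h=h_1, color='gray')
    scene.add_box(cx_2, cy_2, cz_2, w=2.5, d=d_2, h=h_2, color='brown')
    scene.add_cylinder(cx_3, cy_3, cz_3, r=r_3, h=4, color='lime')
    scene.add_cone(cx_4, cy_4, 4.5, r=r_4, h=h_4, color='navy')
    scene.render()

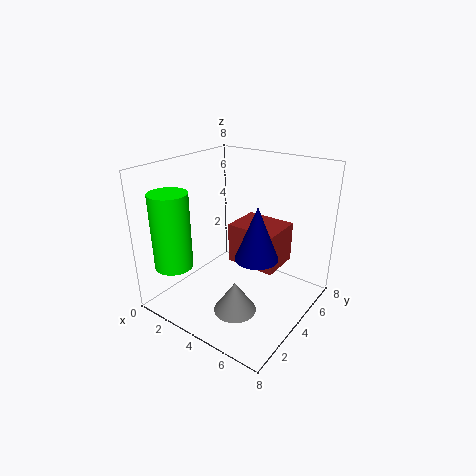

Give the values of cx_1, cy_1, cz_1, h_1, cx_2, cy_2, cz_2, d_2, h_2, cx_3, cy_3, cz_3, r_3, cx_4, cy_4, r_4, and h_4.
cx_1 = 6, cy_1 = 1, cz_1 = 2, h_1 = 1.5, cx_2 = 4.5, cy_2 = 2.5, cz_2 = 3.5, d_2 = 2, h_2 = 2, cx_3 = 2, cy_3 = 1, cz_3 = 3, r_3 = 1, cx_4 = 6.5, cy_4 = 2, r_4 = 1, h_4 = 2.5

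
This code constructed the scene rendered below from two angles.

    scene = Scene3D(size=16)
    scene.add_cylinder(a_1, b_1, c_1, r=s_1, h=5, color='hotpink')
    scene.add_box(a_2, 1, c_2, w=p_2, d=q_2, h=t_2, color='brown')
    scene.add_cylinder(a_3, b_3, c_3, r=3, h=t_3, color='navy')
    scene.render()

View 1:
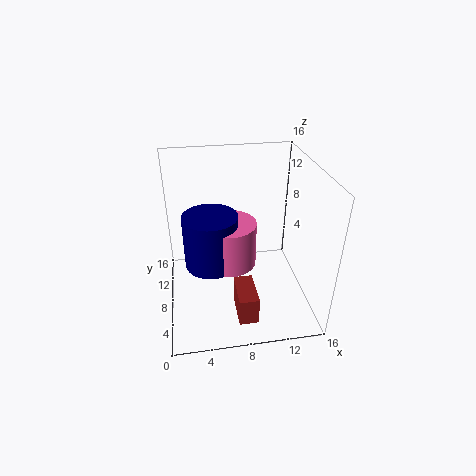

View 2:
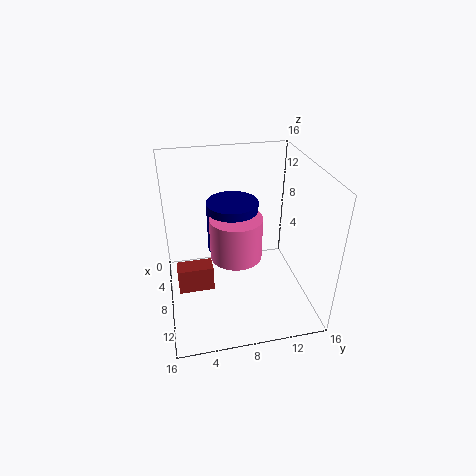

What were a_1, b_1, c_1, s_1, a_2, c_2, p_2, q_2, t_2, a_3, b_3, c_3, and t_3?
a_1 = 7, b_1 = 8, c_1 = 5, s_1 = 3, a_2 = 7, c_2 = 2, p_2 = 2, q_2 = 4, t_2 = 3, a_3 = 5, b_3 = 8, c_3 = 5, t_3 = 6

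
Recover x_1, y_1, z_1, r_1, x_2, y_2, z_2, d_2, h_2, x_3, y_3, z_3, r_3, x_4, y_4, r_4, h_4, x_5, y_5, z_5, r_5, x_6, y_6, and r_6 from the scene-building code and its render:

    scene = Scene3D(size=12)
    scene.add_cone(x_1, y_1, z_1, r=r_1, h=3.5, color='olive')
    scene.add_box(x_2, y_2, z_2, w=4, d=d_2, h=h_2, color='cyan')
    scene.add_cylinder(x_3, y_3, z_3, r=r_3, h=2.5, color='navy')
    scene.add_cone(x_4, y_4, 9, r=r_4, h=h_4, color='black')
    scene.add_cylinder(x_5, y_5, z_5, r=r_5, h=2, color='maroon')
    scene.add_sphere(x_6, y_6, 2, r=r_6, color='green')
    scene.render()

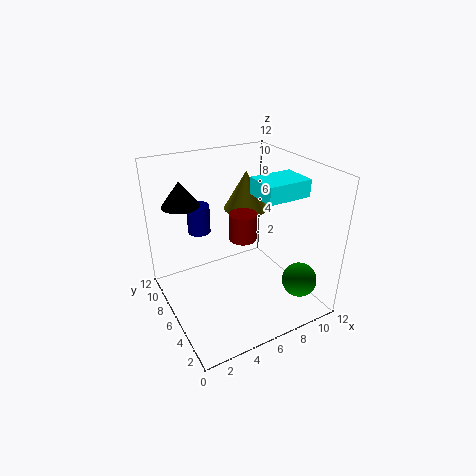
x_1 = 8.5; y_1 = 9; z_1 = 7; r_1 = 2; x_2 = 8; y_2 = 4.5; z_2 = 9; d_2 = 3; h_2 = 1.5; x_3 = 4; y_3 = 9.5; z_3 = 5.5; r_3 = 1; x_4 = 2; y_4 = 8; r_4 = 1.5; h_4 = 2; x_5 = 5; y_5 = 3.5; z_5 = 7.5; r_5 = 1; x_6 = 10.5; y_6 = 3; r_6 = 1.5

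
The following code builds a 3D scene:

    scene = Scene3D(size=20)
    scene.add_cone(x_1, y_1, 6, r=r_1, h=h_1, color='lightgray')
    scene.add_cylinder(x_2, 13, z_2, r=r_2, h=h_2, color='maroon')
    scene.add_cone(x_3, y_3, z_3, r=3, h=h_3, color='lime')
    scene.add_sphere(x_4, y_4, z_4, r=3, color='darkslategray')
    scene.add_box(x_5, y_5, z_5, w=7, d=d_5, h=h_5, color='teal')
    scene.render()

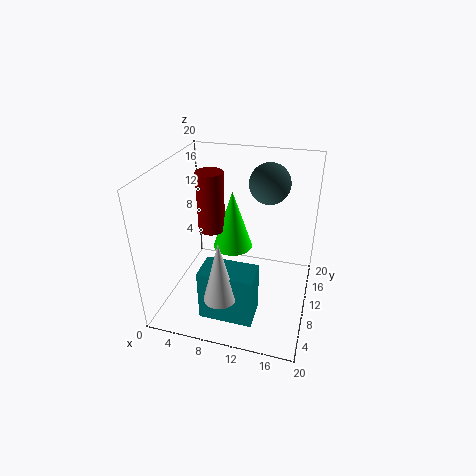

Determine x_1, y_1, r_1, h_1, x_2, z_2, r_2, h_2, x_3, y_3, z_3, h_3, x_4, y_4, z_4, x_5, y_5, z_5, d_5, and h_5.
x_1 = 10, y_1 = 2, r_1 = 2, h_1 = 8, x_2 = 5, z_2 = 9, r_2 = 2, h_2 = 9, x_3 = 8, y_3 = 14, z_3 = 6, h_3 = 9, x_4 = 13, y_4 = 16, z_4 = 16, x_5 = 7, y_5 = 2, z_5 = 2, d_5 = 4, h_5 = 7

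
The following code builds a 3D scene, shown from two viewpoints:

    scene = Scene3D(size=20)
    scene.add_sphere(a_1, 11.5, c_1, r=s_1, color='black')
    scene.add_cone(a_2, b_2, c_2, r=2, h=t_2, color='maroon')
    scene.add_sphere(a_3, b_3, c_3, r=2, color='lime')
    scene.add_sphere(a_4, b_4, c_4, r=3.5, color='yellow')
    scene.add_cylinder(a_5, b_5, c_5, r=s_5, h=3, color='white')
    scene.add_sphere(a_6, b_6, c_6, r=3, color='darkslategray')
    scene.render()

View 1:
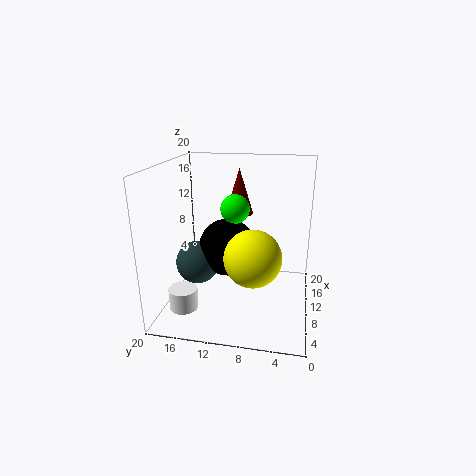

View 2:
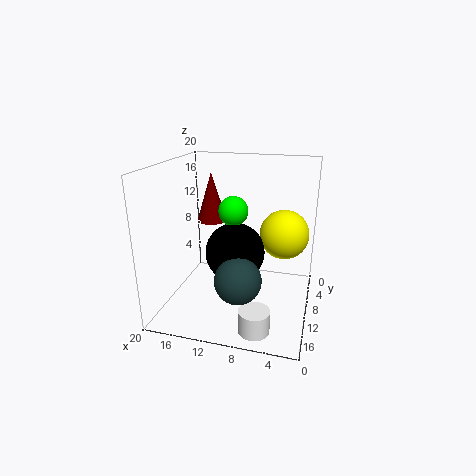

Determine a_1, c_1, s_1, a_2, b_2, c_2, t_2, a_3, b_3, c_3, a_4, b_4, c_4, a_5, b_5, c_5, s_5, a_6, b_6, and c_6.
a_1 = 10, c_1 = 8.5, s_1 = 4, a_2 = 13.5, b_2 = 10.5, c_2 = 12.5, t_2 = 6.5, a_3 = 10.5, b_3 = 10.5, c_3 = 14, a_4 = 4, b_4 = 7, c_4 = 10, a_5 = 6, b_5 = 17, c_5 = 0.5, s_5 = 2, a_6 = 8.5, b_6 = 15.5, c_6 = 6.5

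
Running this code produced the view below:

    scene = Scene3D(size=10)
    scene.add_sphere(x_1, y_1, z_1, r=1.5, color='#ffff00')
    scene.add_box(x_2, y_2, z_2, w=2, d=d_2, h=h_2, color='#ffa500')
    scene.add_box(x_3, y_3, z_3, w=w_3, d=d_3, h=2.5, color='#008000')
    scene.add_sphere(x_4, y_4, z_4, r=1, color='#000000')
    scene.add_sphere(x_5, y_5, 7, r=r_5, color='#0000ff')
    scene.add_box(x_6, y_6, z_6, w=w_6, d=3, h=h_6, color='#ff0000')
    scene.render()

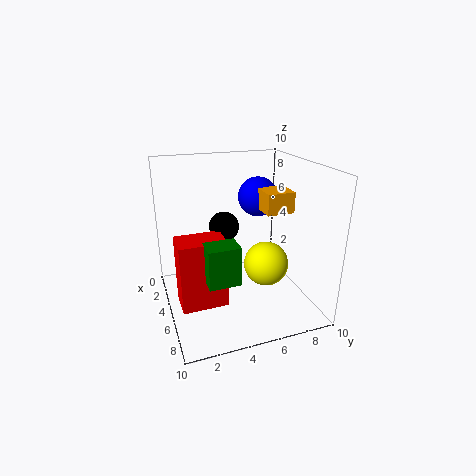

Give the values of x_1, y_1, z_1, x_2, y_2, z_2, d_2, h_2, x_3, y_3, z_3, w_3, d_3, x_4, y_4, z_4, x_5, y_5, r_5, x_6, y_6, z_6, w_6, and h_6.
x_1 = 6.5, y_1 = 6.5, z_1 = 3.5, x_2 = 3.5, y_2 = 7, z_2 = 6.5, d_2 = 2, h_2 = 1.5, x_3 = 7, y_3 = 2, z_3 = 3.5, w_3 = 1.5, d_3 = 2, x_4 = 5, y_4 = 4, z_4 = 6, x_5 = 2.5, y_5 = 7.5, r_5 = 1.5, x_6 = 5.5, y_6 = 0.5, z_6 = 1.5, w_6 = 2, h_6 = 4.5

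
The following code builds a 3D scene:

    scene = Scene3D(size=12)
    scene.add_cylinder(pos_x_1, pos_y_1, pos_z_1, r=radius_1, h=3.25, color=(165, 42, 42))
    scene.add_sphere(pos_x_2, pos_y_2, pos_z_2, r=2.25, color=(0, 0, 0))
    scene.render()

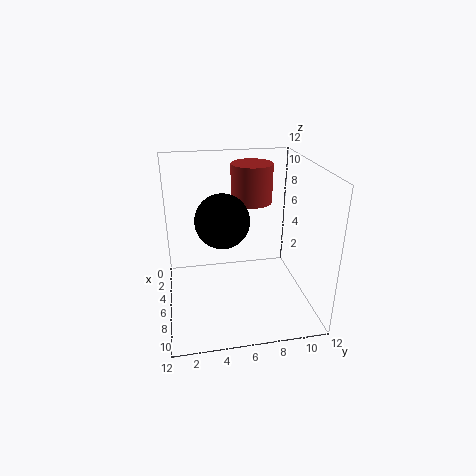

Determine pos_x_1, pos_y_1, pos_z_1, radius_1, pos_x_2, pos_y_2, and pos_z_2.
pos_x_1 = 4.25, pos_y_1 = 7.5, pos_z_1 = 8.5, radius_1 = 1.75, pos_x_2 = 5.75, pos_y_2 = 4.75, pos_z_2 = 7.5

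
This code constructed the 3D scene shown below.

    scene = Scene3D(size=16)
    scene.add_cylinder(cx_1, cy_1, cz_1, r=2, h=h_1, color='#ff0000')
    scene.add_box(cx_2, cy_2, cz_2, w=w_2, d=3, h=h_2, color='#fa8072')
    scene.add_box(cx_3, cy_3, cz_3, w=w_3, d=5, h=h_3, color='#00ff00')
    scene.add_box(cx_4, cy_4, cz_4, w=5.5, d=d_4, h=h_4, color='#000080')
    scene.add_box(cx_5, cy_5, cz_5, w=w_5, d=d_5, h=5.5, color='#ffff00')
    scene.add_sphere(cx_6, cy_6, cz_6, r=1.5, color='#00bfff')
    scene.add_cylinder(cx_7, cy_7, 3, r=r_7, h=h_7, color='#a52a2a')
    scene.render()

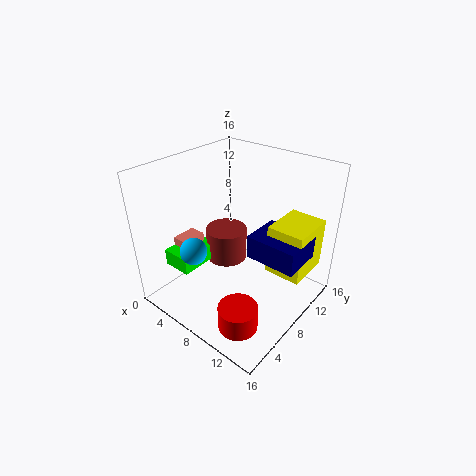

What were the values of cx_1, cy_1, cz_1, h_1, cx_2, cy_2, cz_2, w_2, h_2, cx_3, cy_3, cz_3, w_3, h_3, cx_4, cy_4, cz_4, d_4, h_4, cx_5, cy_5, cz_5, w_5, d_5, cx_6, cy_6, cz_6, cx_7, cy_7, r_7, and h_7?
cx_1 = 12.5
cy_1 = 2.5
cz_1 = 2
h_1 = 2.5
cx_2 = 0.5
cy_2 = 5
cz_2 = 4.5
w_2 = 2
h_2 = 2
cx_3 = 0.5
cy_3 = 3.5
cz_3 = 3.5
w_3 = 3.5
h_3 = 2
cx_4 = 10
cy_4 = 7
cz_4 = 7
d_4 = 4.5
h_4 = 2.5
cx_5 = 11.5
cy_5 = 8.5
cz_5 = 5
w_5 = 4
d_5 = 5
cx_6 = 5
cy_6 = 4
cz_6 = 7
cx_7 = 4.5
cy_7 = 10
r_7 = 2.5
h_7 = 4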